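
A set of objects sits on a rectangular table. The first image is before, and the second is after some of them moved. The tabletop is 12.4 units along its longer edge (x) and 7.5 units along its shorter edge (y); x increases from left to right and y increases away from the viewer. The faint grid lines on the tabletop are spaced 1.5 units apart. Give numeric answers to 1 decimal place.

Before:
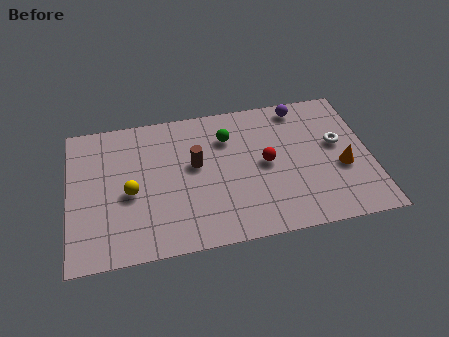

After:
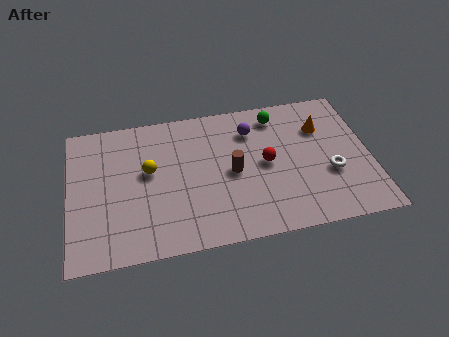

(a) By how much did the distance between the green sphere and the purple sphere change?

-2.0

Before: roughly 3.3 units apart; after: 1.3. That's 2.0 units closer together.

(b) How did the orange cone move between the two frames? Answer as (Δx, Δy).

(-0.7, 2.3)

The orange cone started near (11.2, 3.0) and ended near (10.5, 5.3).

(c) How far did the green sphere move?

2.2

The green sphere was near (6.6, 5.5) before and (8.7, 6.3) after, so it travelled √(2.1² + 0.8²) ≈ 2.2 units.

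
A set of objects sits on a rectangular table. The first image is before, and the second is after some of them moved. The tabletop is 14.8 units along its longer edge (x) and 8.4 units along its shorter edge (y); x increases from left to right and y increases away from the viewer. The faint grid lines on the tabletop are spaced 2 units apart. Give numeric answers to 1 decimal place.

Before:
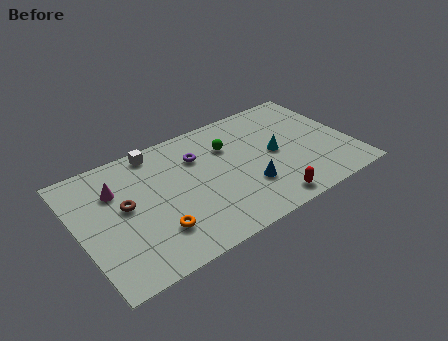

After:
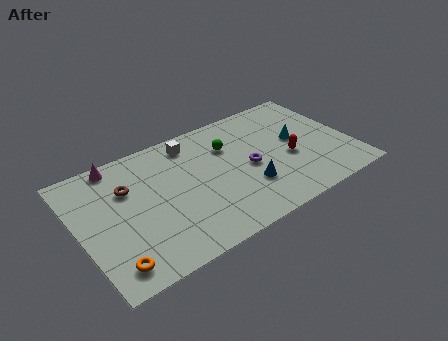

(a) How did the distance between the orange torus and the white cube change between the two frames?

+2.4

Before: roughly 5.4 units apart; after: 7.8. That's 2.4 units further apart.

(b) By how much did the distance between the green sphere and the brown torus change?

-0.4

The distance was about 6.0 in the first image and 5.6 in the second, so they moved 0.4 units closer together.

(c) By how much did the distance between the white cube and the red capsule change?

-2.2

They were about 8.3 units apart before and 6.1 after — 2.2 units closer together.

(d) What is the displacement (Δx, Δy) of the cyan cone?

(1.3, 0.4)

The cyan cone started near (10.7, 4.2) and ended near (12.0, 4.6).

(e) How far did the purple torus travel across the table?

3.3

The purple torus was near (6.7, 6.0) before and (9.2, 3.9) after, so it travelled √(2.5² + 2.1²) ≈ 3.3 units.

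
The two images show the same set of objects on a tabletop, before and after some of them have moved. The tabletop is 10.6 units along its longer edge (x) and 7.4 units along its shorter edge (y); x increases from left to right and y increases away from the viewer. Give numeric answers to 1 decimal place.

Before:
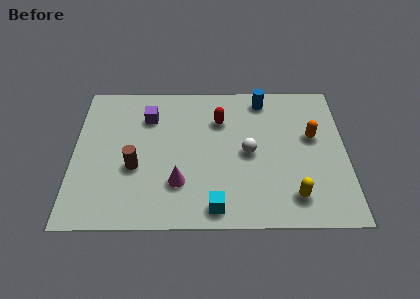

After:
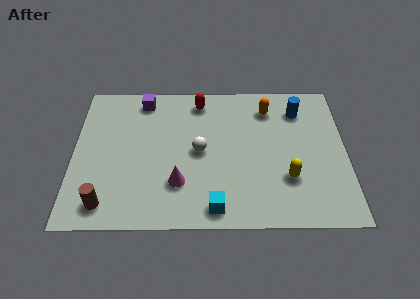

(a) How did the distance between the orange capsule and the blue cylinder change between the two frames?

-1.6

They were about 2.8 units apart before and 1.2 after — 1.6 units closer together.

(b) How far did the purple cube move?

0.9

The purple cube was near (2.9, 5.5) before and (2.7, 6.4) after, so it travelled √(0.2² + 0.9²) ≈ 0.9 units.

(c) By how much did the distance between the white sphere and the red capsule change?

+0.6

The distance was about 2.0 in the first image and 2.6 in the second, so they moved 0.6 units further apart.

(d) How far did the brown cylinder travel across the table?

2.1

From (2.4, 2.9) to (1.3, 1.1), the brown cylinder covered √(1.1² + 1.8²) ≈ 2.1 units.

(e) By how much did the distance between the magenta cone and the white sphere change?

-1.3

Before: roughly 3.1 units apart; after: 1.8. That's 1.3 units closer together.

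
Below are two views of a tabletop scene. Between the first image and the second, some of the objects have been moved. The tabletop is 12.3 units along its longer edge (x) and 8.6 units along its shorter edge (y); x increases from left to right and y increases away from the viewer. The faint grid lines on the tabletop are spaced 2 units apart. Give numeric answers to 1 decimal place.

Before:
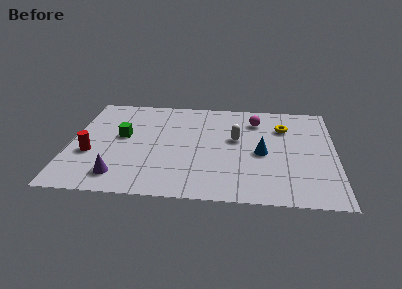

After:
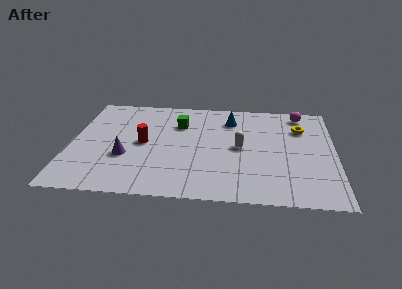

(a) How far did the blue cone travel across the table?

3.2

The blue cone was near (8.9, 3.9) before and (7.4, 6.7) after, so it travelled √(1.5² + 2.8²) ≈ 3.2 units.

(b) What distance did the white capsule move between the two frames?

0.7

The white capsule was near (7.7, 5.0) before and (7.9, 4.3) after, so it travelled √(0.2² + 0.7²) ≈ 0.7 units.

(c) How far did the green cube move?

2.9

From (2.4, 4.8) to (5.0, 6.1), the green cube covered √(2.6² + 1.3²) ≈ 2.9 units.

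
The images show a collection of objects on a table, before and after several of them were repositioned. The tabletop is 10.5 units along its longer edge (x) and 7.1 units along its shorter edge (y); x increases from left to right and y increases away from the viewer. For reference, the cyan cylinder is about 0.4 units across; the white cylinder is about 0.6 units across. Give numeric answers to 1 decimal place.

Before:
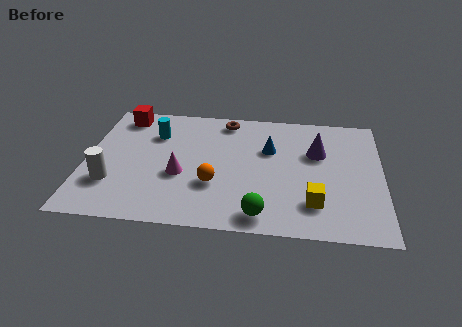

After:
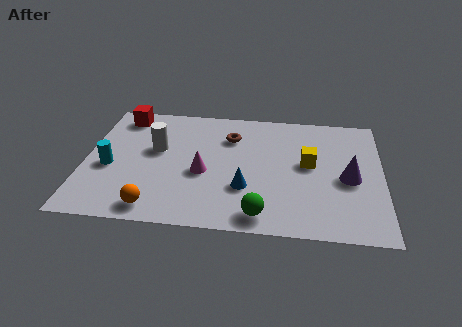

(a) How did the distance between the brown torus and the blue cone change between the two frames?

+0.7

Before: roughly 2.3 units apart; after: 3.0. That's 0.7 units further apart.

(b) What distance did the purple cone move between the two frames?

1.8

The purple cone moved from about (8.2, 4.6) to (9.3, 3.2), a distance of √(1.1² + 1.4²) ≈ 1.8.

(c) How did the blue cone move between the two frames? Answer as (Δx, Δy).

(-0.8, -2.3)

From the two frames, the blue cone sits at roughly (6.5, 4.6) before and (5.7, 2.3) after.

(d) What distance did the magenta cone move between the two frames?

0.8

The magenta cone moved from about (3.4, 2.8) to (4.2, 3.0), a distance of √(0.8² + 0.2²) ≈ 0.8.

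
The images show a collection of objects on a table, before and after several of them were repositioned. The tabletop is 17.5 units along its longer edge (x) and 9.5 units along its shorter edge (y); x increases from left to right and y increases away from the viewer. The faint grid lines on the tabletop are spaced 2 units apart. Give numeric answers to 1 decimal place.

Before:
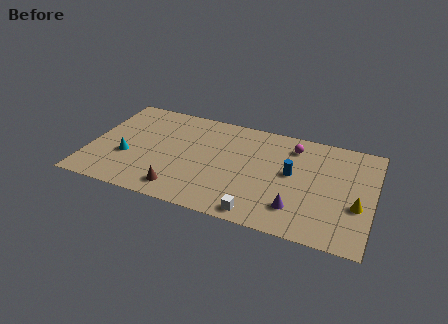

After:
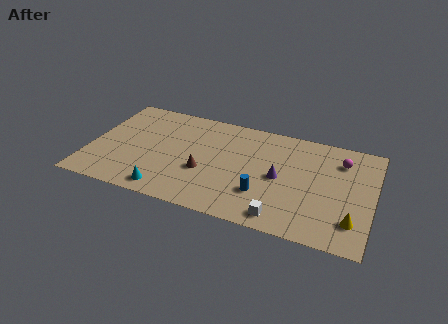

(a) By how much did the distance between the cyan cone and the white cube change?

-1.7

Before: roughly 8.8 units apart; after: 7.1. That's 1.7 units closer together.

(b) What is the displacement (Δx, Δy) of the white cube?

(1.4, 0.2)

From the two frames, the white cube sits at roughly (10.8, 1.0) before and (12.2, 1.2) after.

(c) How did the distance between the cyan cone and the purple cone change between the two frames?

-3.2

Before: roughly 10.7 units apart; after: 7.5. That's 3.2 units closer together.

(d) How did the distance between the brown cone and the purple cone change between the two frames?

-2.4

They were about 7.1 units apart before and 4.7 after — 2.4 units closer together.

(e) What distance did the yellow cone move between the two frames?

1.4

The yellow cone was near (16.6, 3.6) before and (16.4, 2.2) after, so it travelled √(0.2² + 1.4²) ≈ 1.4 units.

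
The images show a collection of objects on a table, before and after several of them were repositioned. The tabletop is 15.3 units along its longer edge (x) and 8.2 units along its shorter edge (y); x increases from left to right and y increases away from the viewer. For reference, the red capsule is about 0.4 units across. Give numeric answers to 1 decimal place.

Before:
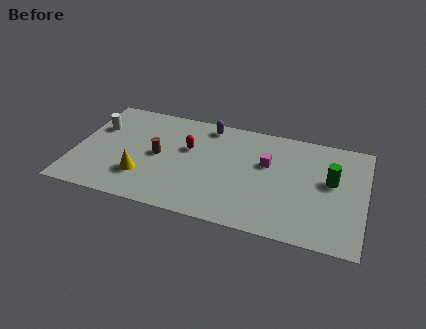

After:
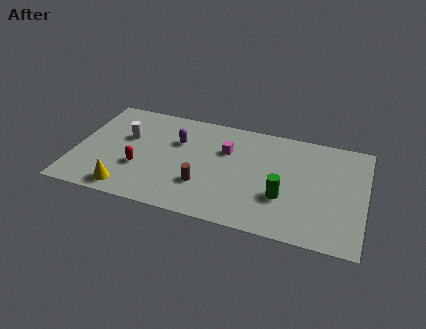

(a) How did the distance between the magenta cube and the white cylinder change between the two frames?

-3.8

Before: roughly 9.1 units apart; after: 5.3. That's 3.8 units closer together.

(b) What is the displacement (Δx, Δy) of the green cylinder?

(-2.4, -1.9)

The green cylinder was at about (13.5, 4.7) and moved to about (11.1, 2.8).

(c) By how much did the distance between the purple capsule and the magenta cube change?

-1.3

Before: roughly 3.9 units apart; after: 2.6. That's 1.3 units closer together.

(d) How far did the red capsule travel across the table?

3.3

From (5.9, 5.1) to (3.5, 2.9), the red capsule covered √(2.4² + 2.2²) ≈ 3.3 units.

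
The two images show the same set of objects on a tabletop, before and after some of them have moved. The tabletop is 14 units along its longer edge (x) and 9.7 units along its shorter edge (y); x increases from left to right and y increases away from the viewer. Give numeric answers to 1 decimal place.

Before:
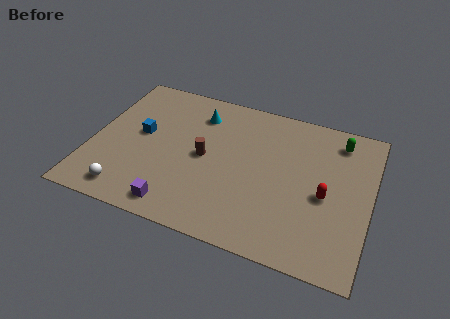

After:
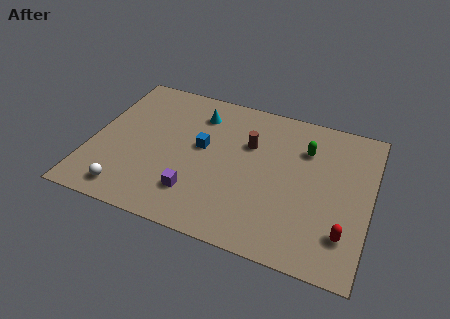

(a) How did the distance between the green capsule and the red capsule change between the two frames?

+1.4

The distance was about 3.8 in the first image and 5.2 in the second, so they moved 1.4 units further apart.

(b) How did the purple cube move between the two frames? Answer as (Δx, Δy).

(0.8, 1.1)

The purple cube was at about (4.7, 1.2) and moved to about (5.5, 2.3).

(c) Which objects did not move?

the cyan cone and the white sphere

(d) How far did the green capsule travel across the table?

1.9

The green capsule was near (12.2, 8.1) before and (10.6, 7.0) after, so it travelled √(1.6² + 1.1²) ≈ 1.9 units.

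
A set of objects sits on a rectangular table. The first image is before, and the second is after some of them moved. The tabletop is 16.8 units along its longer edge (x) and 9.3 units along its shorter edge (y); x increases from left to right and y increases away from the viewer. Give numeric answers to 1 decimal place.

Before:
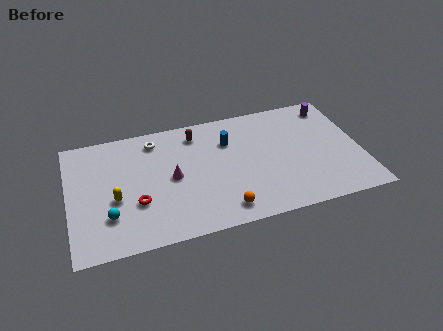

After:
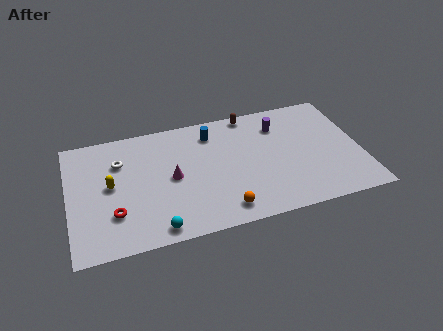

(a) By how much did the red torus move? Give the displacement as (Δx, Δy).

(-1.3, -0.5)

The red torus was at about (3.8, 3.2) and moved to about (2.5, 2.7).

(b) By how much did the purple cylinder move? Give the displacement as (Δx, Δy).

(-3.2, -0.8)

The purple cylinder was at about (15.5, 7.9) and moved to about (12.3, 7.1).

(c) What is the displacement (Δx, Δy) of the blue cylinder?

(-0.9, 0.9)

The blue cylinder started near (9.3, 6.6) and ended near (8.4, 7.5).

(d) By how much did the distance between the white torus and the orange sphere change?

+0.3

They were about 7.3 units apart before and 7.6 after — 0.3 units further apart.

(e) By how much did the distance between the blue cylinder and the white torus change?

+1.1

They were about 4.4 units apart before and 5.5 after — 1.1 units further apart.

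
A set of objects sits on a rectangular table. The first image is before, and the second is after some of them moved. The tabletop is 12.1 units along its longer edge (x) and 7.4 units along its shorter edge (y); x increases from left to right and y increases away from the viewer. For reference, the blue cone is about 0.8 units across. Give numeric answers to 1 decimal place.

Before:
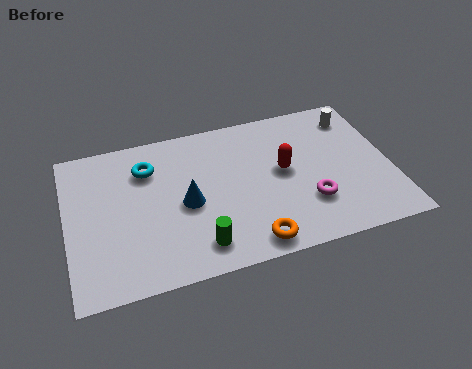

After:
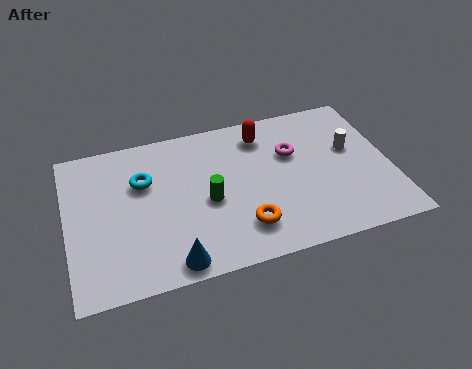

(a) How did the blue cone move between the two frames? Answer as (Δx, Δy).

(-0.7, -2.6)

From the two frames, the blue cone sits at roughly (4.4, 3.4) before and (3.7, 0.8) after.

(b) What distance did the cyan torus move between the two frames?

0.6

The cyan torus moved from about (3.1, 5.5) to (2.9, 4.9), a distance of √(0.2² + 0.6²) ≈ 0.6.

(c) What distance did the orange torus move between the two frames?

0.8

The orange torus was near (6.6, 0.9) before and (6.4, 1.7) after, so it travelled √(0.2² + 0.8²) ≈ 0.8 units.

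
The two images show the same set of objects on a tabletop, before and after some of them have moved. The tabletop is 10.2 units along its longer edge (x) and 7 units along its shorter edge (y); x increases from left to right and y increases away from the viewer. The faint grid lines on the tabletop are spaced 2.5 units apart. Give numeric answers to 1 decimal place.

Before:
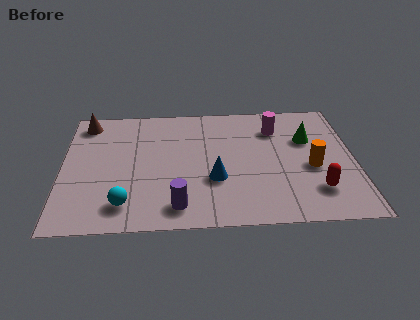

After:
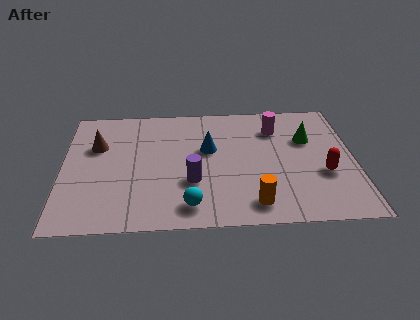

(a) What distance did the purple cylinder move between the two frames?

1.4

From (4.0, 1.1) to (4.5, 2.4), the purple cylinder covered √(0.5² + 1.3²) ≈ 1.4 units.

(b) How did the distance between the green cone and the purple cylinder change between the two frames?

-1.1

The distance was about 5.8 in the first image and 4.7 in the second, so they moved 1.1 units closer together.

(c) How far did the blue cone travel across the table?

1.7

From (5.3, 2.5) to (5.1, 4.2), the blue cone covered √(0.2² + 1.7²) ≈ 1.7 units.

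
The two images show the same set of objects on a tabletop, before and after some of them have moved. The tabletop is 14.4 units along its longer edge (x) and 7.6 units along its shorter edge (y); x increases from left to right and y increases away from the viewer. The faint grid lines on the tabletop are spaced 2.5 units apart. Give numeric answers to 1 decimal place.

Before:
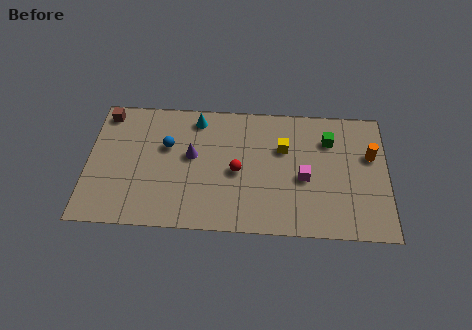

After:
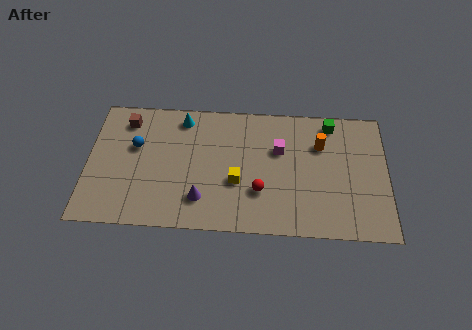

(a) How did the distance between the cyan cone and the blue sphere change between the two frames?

+0.6

They were about 2.2 units apart before and 2.8 after — 0.6 units further apart.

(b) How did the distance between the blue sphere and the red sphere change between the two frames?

+2.8

The distance was about 3.6 in the first image and 6.4 in the second, so they moved 2.8 units further apart.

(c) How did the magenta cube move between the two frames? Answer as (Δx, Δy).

(-1.2, 1.6)

The magenta cube was at about (10.4, 3.3) and moved to about (9.2, 4.9).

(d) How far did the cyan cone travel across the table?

0.7

The cyan cone moved from about (5.2, 6.5) to (4.5, 6.5), a distance of √(0.7² + 0.0²) ≈ 0.7.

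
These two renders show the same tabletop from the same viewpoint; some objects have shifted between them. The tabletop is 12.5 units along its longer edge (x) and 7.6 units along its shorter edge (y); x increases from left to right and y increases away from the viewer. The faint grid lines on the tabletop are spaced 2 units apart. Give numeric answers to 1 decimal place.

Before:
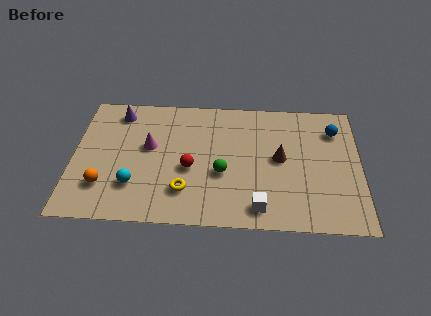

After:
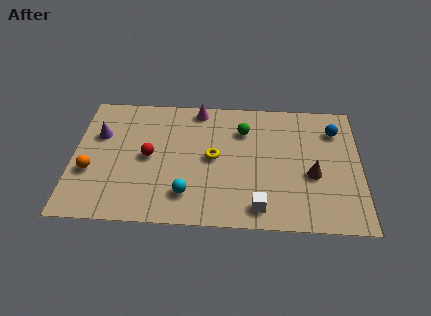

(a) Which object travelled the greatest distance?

the magenta cone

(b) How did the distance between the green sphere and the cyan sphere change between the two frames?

+0.7

They were about 3.9 units apart before and 4.6 after — 0.7 units further apart.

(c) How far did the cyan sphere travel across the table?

2.3

The cyan sphere moved from about (2.7, 2.1) to (5.0, 1.7), a distance of √(2.3² + 0.4²) ≈ 2.3.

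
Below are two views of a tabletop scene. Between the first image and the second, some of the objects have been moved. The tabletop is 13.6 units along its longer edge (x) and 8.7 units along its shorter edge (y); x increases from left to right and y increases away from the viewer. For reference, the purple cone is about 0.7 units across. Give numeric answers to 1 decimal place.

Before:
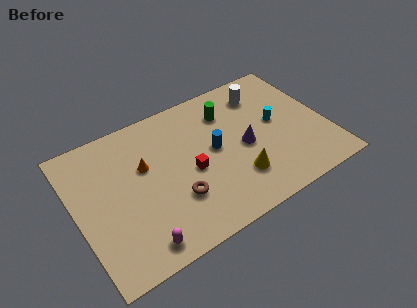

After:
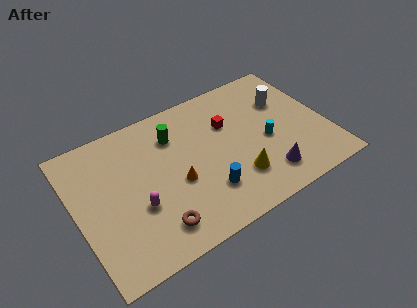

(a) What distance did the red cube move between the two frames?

3.1

From (6.1, 3.9) to (8.5, 5.8), the red cube covered √(2.4² + 1.9²) ≈ 3.1 units.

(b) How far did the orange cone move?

2.3

From (3.8, 5.4) to (5.3, 3.6), the orange cone covered √(1.5² + 1.8²) ≈ 2.3 units.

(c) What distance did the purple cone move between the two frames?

2.4

The purple cone was near (9.1, 4.0) before and (9.9, 1.7) after, so it travelled √(0.8² + 2.3²) ≈ 2.4 units.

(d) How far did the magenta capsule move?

2.1

From (2.8, 1.1) to (3.1, 3.2), the magenta capsule covered √(0.3² + 2.1²) ≈ 2.1 units.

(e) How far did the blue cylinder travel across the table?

2.4

The blue cylinder moved from about (7.5, 4.6) to (6.7, 2.3), a distance of √(0.8² + 2.3²) ≈ 2.4.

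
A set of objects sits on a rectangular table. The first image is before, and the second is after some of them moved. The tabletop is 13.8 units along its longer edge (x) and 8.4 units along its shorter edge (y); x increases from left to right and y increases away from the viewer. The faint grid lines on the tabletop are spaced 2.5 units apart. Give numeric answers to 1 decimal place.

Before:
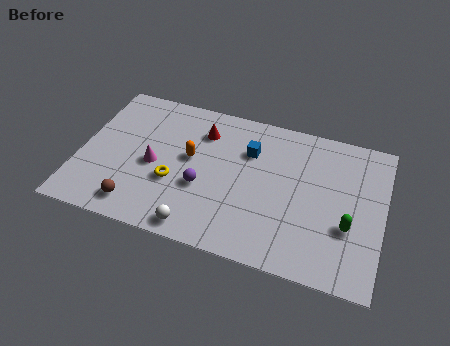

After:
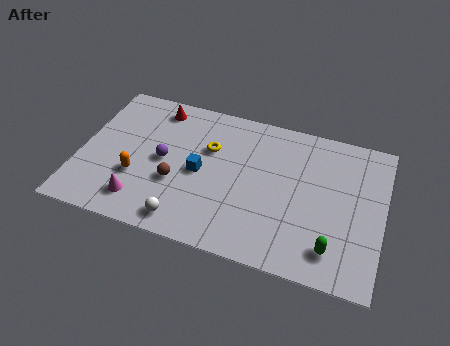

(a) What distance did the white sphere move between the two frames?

0.6

The white sphere was near (5.7, 0.9) before and (5.1, 1.1) after, so it travelled √(0.6² + 0.2²) ≈ 0.6 units.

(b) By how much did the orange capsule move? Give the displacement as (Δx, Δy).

(-2.3, -1.8)

From the two frames, the orange capsule sits at roughly (5.0, 4.7) before and (2.7, 2.9) after.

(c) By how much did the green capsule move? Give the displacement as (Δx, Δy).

(-0.6, -1.4)

The green capsule was at about (12.3, 3.0) and moved to about (11.7, 1.6).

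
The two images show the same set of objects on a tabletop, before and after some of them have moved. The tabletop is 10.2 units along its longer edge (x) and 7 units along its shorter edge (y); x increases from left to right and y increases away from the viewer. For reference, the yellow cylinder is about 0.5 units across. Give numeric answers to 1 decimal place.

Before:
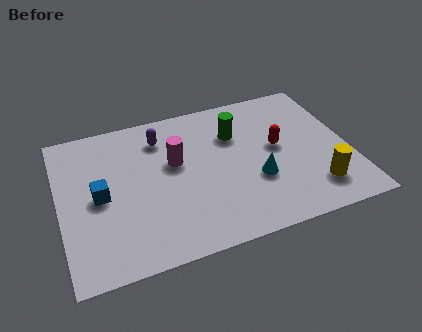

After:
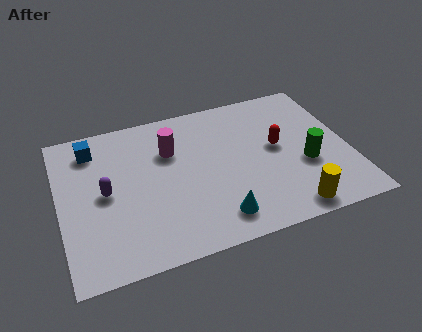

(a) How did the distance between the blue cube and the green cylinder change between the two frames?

+2.8

The distance was about 5.1 in the first image and 7.9 in the second, so they moved 2.8 units further apart.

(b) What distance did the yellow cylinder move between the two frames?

1.2

The yellow cylinder moved from about (8.8, 1.5) to (7.8, 0.8), a distance of √(1.0² + 0.7²) ≈ 1.2.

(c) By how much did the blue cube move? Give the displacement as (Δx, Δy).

(-0.1, 2.3)

The blue cube was at about (1.4, 3.4) and moved to about (1.3, 5.7).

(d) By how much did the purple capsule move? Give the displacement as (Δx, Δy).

(-2.1, -2.0)

The purple capsule was at about (3.7, 5.5) and moved to about (1.6, 3.5).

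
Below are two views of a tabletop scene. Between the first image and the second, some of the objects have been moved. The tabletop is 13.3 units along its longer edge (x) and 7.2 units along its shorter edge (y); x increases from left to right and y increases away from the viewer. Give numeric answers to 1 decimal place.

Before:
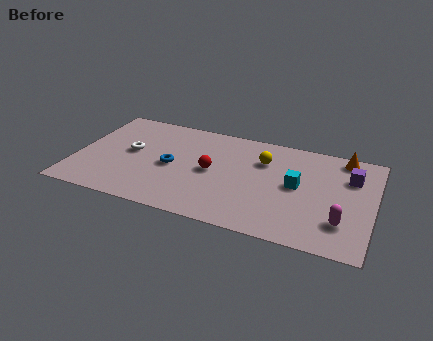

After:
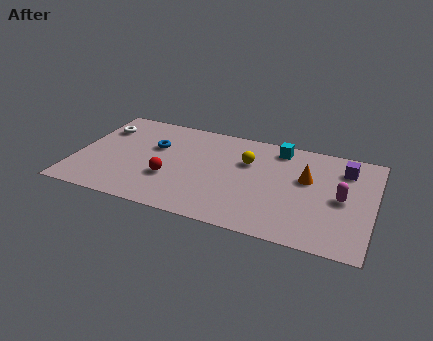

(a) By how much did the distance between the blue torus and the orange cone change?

-1.2

Before: roughly 8.1 units apart; after: 6.9. That's 1.2 units closer together.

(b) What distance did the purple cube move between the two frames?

0.6

The purple cube moved from about (12.2, 5.1) to (11.9, 5.6), a distance of √(0.3² + 0.5²) ≈ 0.6.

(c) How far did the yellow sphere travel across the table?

0.8

The yellow sphere moved from about (8.3, 5.1) to (7.6, 4.8), a distance of √(0.7² + 0.3²) ≈ 0.8.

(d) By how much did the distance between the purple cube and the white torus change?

+1.1

They were about 9.9 units apart before and 11.0 after — 1.1 units further apart.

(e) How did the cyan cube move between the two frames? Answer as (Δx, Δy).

(-1.0, 2.4)

From the two frames, the cyan cube sits at roughly (9.9, 3.8) before and (8.9, 6.2) after.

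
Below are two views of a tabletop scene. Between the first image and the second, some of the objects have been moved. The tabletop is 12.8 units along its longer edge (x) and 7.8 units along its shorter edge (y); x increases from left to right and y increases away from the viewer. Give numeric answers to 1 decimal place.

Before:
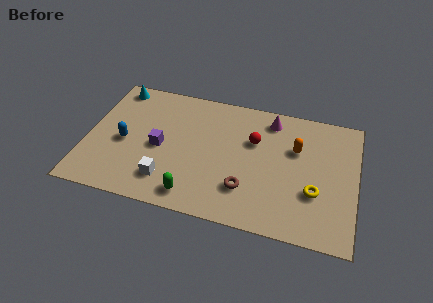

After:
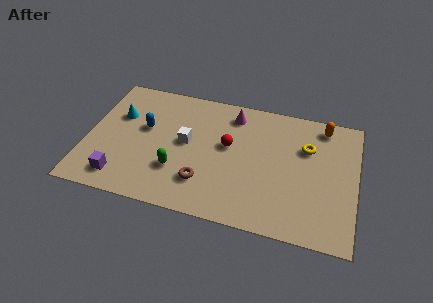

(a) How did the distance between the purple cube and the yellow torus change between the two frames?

+2.0

The distance was about 7.5 in the first image and 9.5 in the second, so they moved 2.0 units further apart.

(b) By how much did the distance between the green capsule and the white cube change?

+0.4

Before: roughly 1.4 units apart; after: 1.8. That's 0.4 units further apart.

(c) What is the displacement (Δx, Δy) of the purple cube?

(-1.7, -2.3)

From the two frames, the purple cube sits at roughly (3.5, 3.6) before and (1.8, 1.3) after.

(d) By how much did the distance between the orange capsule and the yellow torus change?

-0.9

Before: roughly 2.6 units apart; after: 1.7. That's 0.9 units closer together.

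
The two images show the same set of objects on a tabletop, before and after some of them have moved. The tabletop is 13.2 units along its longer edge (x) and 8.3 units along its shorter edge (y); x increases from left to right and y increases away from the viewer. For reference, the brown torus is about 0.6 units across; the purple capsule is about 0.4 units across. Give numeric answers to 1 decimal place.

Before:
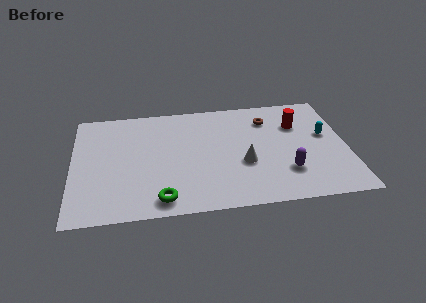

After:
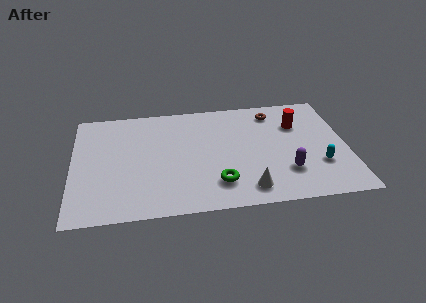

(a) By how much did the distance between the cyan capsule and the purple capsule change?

-1.6

They were about 3.2 units apart before and 1.6 after — 1.6 units closer together.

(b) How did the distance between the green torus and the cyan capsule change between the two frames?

-3.9

They were about 8.8 units apart before and 4.9 after — 3.9 units closer together.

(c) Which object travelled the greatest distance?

the green torus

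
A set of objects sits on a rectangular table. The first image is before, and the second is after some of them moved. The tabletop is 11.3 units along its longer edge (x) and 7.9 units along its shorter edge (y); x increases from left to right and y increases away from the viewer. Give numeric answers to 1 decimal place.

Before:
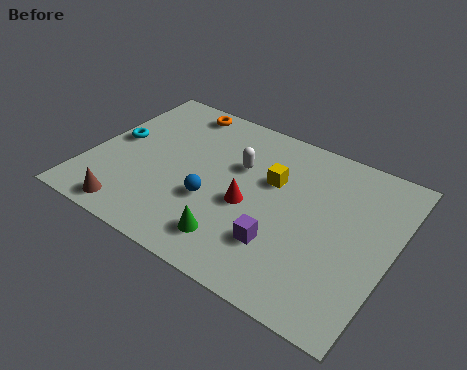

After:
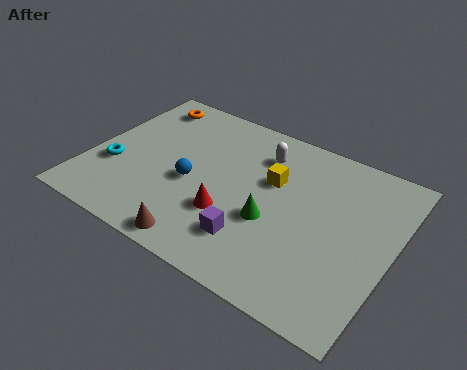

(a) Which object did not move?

the yellow cube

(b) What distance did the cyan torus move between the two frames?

1.4

The cyan torus moved from about (0.8, 4.2) to (1.0, 2.8), a distance of √(0.2² + 1.4²) ≈ 1.4.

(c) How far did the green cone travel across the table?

1.9

The green cone moved from about (5.9, 1.5) to (7.0, 3.1), a distance of √(1.1² + 1.6²) ≈ 1.9.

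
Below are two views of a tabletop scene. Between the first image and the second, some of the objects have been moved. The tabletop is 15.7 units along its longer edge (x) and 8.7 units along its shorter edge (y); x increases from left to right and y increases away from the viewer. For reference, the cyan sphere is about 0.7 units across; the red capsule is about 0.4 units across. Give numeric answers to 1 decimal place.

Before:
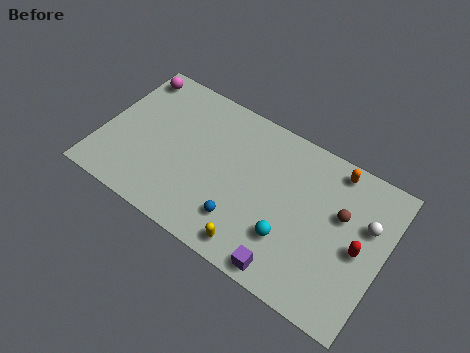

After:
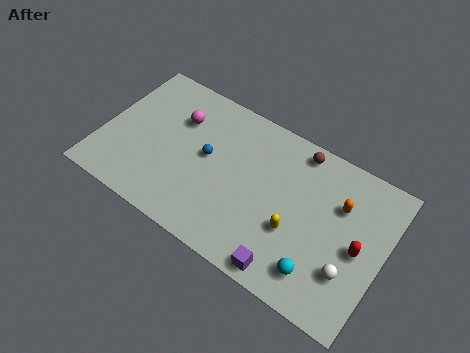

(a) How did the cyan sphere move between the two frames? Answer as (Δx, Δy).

(1.8, -0.9)

The cyan sphere started near (10.8, 2.6) and ended near (12.6, 1.7).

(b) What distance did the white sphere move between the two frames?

3.0

The white sphere moved from about (14.6, 5.6) to (14.1, 2.6), a distance of √(0.5² + 3.0²) ≈ 3.0.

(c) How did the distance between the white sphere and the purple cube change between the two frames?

-2.4

They were about 5.9 units apart before and 3.5 after — 2.4 units closer together.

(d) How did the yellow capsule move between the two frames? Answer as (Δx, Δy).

(1.9, 2.1)

The yellow capsule was at about (9.1, 1.1) and moved to about (11.0, 3.2).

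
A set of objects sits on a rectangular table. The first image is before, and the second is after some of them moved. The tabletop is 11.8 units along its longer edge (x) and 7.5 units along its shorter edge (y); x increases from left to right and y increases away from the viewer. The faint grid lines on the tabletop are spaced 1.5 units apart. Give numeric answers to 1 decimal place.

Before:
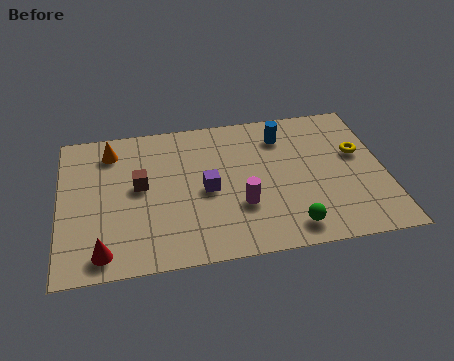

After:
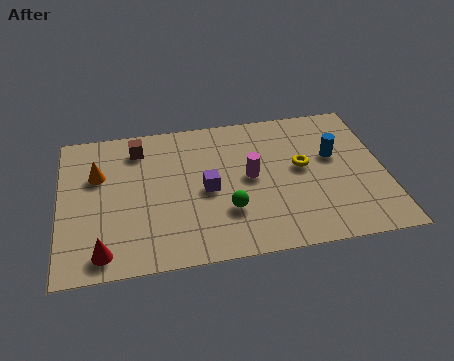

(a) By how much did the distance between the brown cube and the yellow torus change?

-1.8

Before: roughly 8.0 units apart; after: 6.2. That's 1.8 units closer together.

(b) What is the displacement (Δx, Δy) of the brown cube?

(0.0, 2.0)

From the two frames, the brown cube sits at roughly (2.9, 4.1) before and (2.9, 6.1) after.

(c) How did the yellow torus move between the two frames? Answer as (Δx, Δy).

(-2.1, -0.4)

From the two frames, the yellow torus sits at roughly (10.9, 4.5) before and (8.8, 4.1) after.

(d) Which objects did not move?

the purple cube and the red cone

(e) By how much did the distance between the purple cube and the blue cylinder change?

+1.0

They were about 3.8 units apart before and 4.8 after — 1.0 units further apart.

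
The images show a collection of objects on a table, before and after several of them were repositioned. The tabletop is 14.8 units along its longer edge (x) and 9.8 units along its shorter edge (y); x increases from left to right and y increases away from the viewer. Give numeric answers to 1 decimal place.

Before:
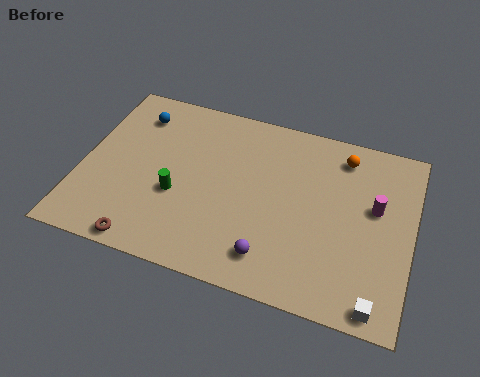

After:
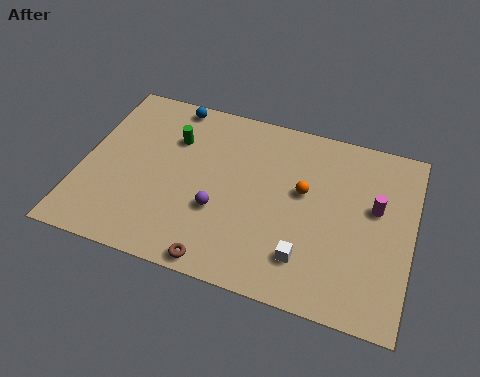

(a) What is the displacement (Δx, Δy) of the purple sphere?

(-2.5, 1.7)

From the two frames, the purple sphere sits at roughly (8.8, 1.8) before and (6.3, 3.5) after.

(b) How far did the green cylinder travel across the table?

3.1

The green cylinder was near (4.4, 3.8) before and (3.9, 6.9) after, so it travelled √(0.5² + 3.1²) ≈ 3.1 units.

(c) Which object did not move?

the magenta cylinder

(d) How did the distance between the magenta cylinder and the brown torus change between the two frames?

-2.8

They were about 11.0 units apart before and 8.2 after — 2.8 units closer together.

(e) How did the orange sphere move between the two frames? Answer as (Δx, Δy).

(-1.6, -2.5)

The orange sphere was at about (11.5, 8.2) and moved to about (9.9, 5.7).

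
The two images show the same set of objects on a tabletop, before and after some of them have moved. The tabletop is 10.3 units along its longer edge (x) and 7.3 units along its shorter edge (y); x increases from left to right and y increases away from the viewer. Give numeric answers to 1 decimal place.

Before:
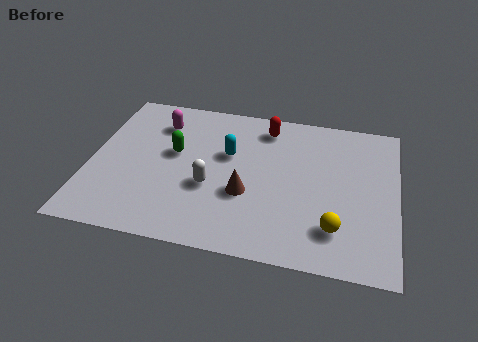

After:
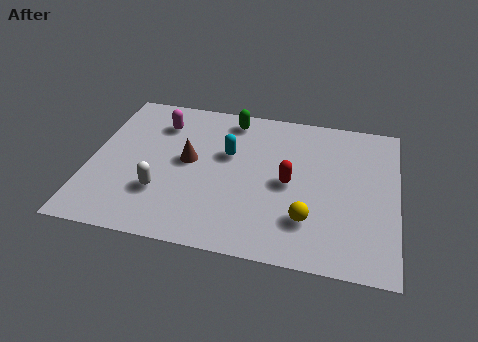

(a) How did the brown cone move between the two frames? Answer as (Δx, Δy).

(-2.0, 1.2)

From the two frames, the brown cone sits at roughly (5.3, 2.7) before and (3.3, 3.9) after.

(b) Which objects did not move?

the magenta capsule and the cyan capsule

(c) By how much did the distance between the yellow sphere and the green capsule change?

-0.8

Before: roughly 6.0 units apart; after: 5.2. That's 0.8 units closer together.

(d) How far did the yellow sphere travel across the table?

0.9

The yellow sphere was near (8.3, 1.7) before and (7.4, 1.9) after, so it travelled √(0.9² + 0.2²) ≈ 0.9 units.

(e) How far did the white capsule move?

1.7

The white capsule moved from about (4.1, 2.8) to (2.5, 2.2), a distance of √(1.6² + 0.6²) ≈ 1.7.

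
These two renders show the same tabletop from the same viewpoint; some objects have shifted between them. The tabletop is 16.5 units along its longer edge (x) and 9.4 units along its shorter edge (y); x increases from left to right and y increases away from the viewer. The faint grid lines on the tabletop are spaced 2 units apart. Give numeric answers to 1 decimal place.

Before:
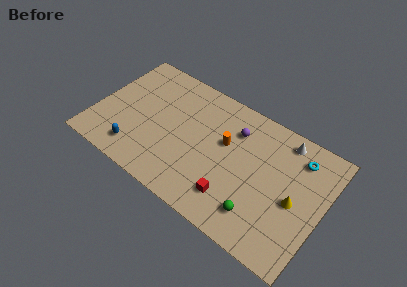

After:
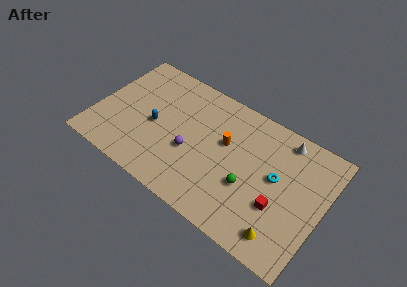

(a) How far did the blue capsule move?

2.8

The blue capsule moved from about (3.4, 1.7) to (4.3, 4.3), a distance of √(0.9² + 2.6²) ≈ 2.8.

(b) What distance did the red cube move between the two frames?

3.3

From (10.5, 2.1) to (13.6, 3.3), the red cube covered √(3.1² + 1.2²) ≈ 3.3 units.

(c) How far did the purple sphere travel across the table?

4.3

The purple sphere was near (9.8, 7.0) before and (7.1, 3.7) after, so it travelled √(2.7² + 3.3²) ≈ 4.3 units.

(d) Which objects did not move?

the orange cylinder and the white cone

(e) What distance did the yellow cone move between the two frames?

2.8

The yellow cone moved from about (14.6, 4.3) to (14.2, 1.5), a distance of √(0.4² + 2.8²) ≈ 2.8.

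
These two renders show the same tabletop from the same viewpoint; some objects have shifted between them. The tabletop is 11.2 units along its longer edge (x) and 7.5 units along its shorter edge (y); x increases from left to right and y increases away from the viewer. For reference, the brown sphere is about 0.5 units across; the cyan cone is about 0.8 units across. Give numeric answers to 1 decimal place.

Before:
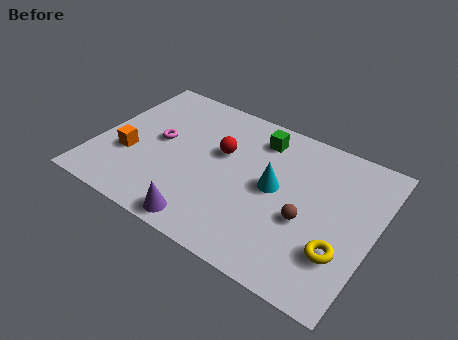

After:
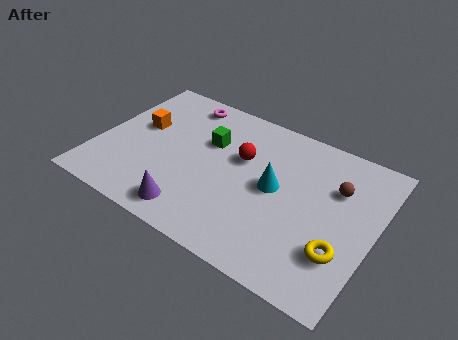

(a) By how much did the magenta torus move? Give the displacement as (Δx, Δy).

(0.5, 2.5)

From the two frames, the magenta torus sits at roughly (2.4, 4.0) before and (2.9, 6.5) after.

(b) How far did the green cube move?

2.2

From (6.2, 6.1) to (4.3, 4.9), the green cube covered √(1.9² + 1.2²) ≈ 2.2 units.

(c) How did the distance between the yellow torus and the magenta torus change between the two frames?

+0.5

Before: roughly 7.9 units apart; after: 8.4. That's 0.5 units further apart.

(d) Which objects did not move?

the cyan cone and the yellow torus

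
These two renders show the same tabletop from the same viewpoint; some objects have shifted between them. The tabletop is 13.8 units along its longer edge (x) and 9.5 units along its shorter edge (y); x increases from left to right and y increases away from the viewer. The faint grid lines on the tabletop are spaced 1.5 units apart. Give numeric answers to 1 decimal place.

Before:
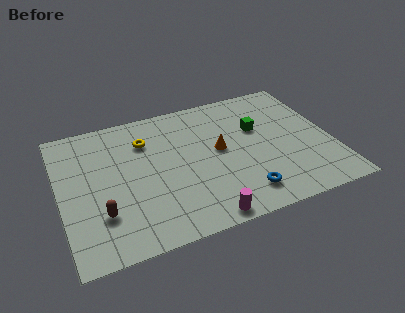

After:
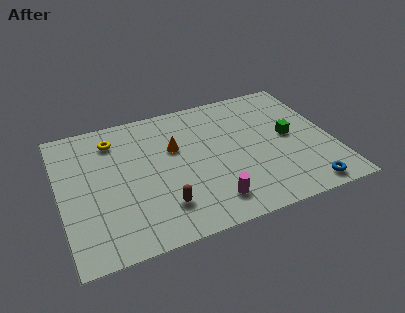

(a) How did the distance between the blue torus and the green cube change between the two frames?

-0.6

They were about 4.5 units apart before and 3.9 after — 0.6 units closer together.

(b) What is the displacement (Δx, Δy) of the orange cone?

(-2.2, 0.9)

The orange cone started near (8.1, 5.1) and ended near (5.9, 6.0).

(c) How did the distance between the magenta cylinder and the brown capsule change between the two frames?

-2.8

Before: roughly 5.3 units apart; after: 2.5. That's 2.8 units closer together.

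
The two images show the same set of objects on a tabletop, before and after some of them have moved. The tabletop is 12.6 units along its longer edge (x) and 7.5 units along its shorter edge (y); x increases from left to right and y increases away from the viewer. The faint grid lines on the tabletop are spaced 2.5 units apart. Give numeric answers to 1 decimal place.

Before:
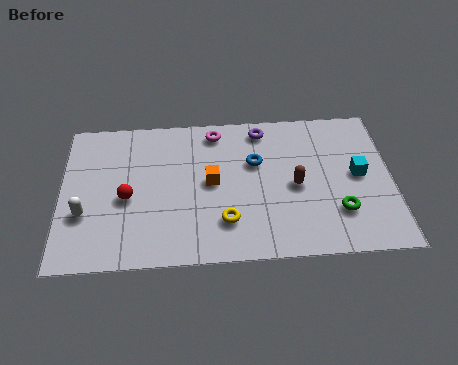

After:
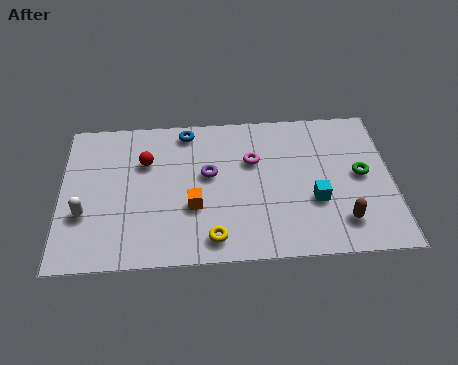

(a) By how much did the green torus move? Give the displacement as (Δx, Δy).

(0.9, 1.8)

From the two frames, the green torus sits at roughly (10.5, 2.1) before and (11.4, 3.9) after.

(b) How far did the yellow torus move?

0.9

The yellow torus was near (6.2, 1.9) before and (5.7, 1.1) after, so it travelled √(0.5² + 0.8²) ≈ 0.9 units.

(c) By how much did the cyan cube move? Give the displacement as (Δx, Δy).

(-1.7, -1.2)

From the two frames, the cyan cube sits at roughly (11.3, 3.9) before and (9.6, 2.7) after.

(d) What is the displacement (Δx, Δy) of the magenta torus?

(1.4, -1.6)

The magenta torus started near (5.9, 6.5) and ended near (7.3, 4.9).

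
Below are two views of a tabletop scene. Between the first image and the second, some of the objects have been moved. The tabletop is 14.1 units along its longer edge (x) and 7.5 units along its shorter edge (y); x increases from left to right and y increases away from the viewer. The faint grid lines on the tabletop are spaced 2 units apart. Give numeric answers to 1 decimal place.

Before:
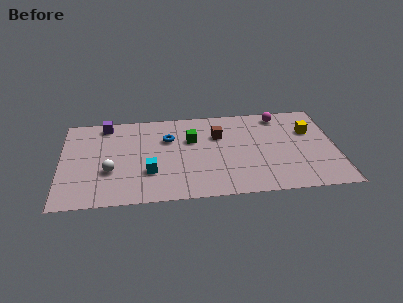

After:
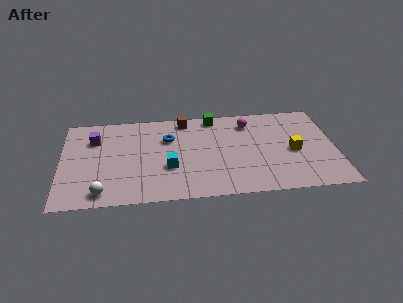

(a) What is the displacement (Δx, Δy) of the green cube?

(1.2, 1.8)

The green cube was at about (6.7, 4.9) and moved to about (7.9, 6.7).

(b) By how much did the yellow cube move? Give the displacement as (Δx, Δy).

(-0.9, -1.6)

The yellow cube was at about (12.8, 5.0) and moved to about (11.9, 3.4).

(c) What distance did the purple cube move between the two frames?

1.3

From (2.3, 6.6) to (1.7, 5.4), the purple cube covered √(0.6² + 1.2²) ≈ 1.3 units.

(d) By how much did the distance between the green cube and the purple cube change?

+1.6

They were about 4.7 units apart before and 6.3 after — 1.6 units further apart.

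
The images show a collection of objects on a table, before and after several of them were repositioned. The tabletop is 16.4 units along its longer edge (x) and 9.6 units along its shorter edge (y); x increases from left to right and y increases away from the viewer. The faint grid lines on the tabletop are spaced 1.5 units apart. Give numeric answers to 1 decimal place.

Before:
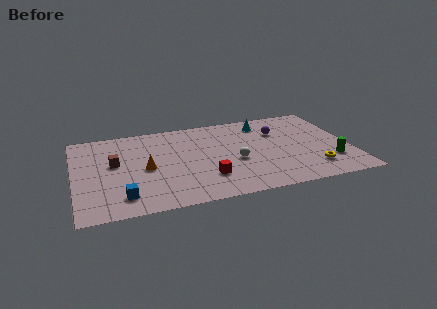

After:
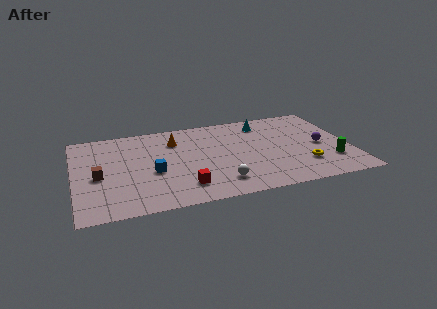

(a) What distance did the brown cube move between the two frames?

1.6

From (2.4, 5.5) to (1.4, 4.3), the brown cube covered √(1.0² + 1.2²) ≈ 1.6 units.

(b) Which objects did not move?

the cyan cone and the green cylinder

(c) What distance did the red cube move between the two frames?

1.5

The red cube was near (7.7, 2.6) before and (6.3, 2.0) after, so it travelled √(1.4² + 0.6²) ≈ 1.5 units.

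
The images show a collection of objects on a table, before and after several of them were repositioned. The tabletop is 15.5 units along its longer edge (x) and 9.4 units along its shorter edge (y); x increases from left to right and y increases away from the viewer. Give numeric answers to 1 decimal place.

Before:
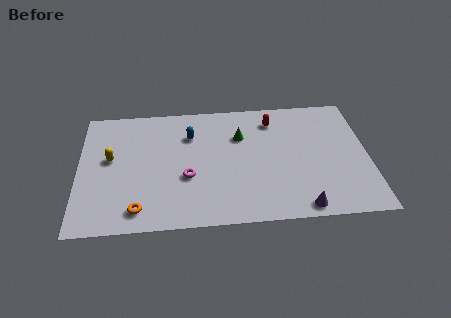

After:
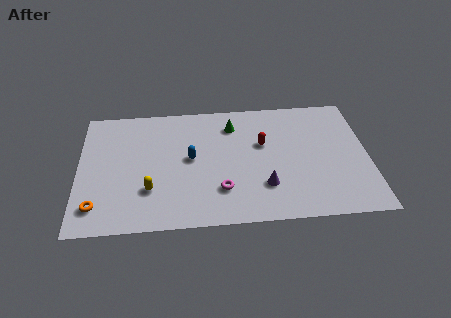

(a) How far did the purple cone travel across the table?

2.5

The purple cone was near (11.8, 0.9) before and (9.9, 2.6) after, so it travelled √(1.9² + 1.7²) ≈ 2.5 units.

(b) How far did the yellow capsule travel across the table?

3.3

The yellow capsule was near (1.7, 5.3) before and (3.8, 2.8) after, so it travelled √(2.1² + 2.5²) ≈ 3.3 units.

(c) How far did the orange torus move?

2.2

The orange torus was near (3.2, 1.4) before and (1.0, 1.8) after, so it travelled √(2.2² + 0.4²) ≈ 2.2 units.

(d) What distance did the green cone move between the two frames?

1.0

From (8.7, 6.5) to (8.3, 7.4), the green cone covered √(0.4² + 0.9²) ≈ 1.0 units.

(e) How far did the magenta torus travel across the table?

2.1

The magenta torus moved from about (5.8, 3.6) to (7.6, 2.5), a distance of √(1.8² + 1.1²) ≈ 2.1.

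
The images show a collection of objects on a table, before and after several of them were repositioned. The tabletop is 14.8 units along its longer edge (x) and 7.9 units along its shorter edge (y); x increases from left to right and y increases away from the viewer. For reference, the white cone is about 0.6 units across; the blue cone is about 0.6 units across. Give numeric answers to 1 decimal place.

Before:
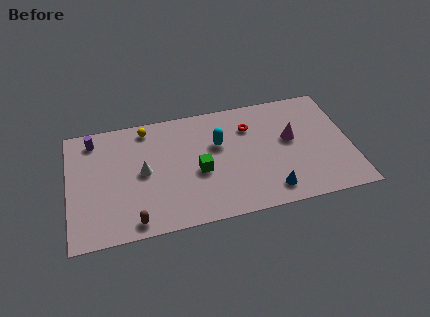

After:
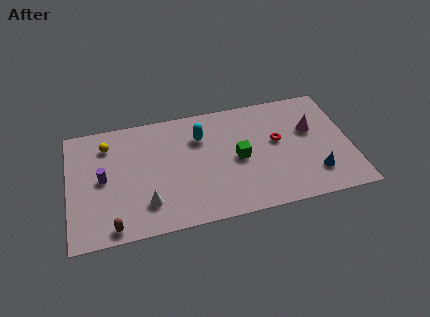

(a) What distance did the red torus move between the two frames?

1.9

The red torus was near (9.6, 5.8) before and (11.0, 4.5) after, so it travelled √(1.4² + 1.3²) ≈ 1.9 units.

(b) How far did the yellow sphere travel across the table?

2.2

The yellow sphere was near (4.2, 6.9) before and (2.1, 6.2) after, so it travelled √(2.1² + 0.7²) ≈ 2.2 units.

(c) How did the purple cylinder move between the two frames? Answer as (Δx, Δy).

(0.4, -2.7)

The purple cylinder started near (1.4, 6.7) and ended near (1.8, 4.0).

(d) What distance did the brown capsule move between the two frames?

1.1

From (3.3, 0.9) to (2.2, 0.8), the brown capsule covered √(1.1² + 0.1²) ≈ 1.1 units.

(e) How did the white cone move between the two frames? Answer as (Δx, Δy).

(0.1, -2.1)

The white cone was at about (3.9, 4.0) and moved to about (4.0, 1.9).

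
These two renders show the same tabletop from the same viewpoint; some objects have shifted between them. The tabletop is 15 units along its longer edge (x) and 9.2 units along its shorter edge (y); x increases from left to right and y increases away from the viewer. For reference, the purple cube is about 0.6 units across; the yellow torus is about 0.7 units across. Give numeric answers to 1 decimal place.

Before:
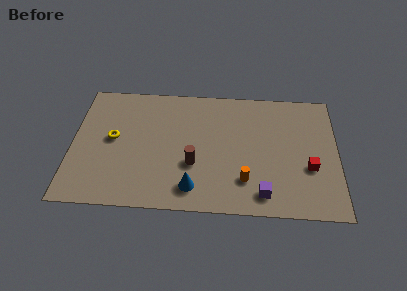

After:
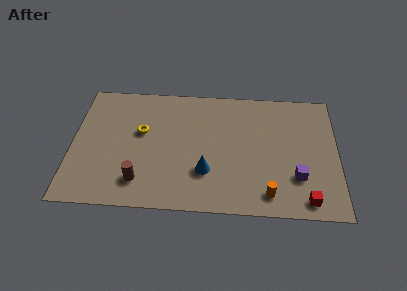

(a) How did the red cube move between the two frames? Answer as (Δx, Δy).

(-0.2, -2.3)

From the two frames, the red cube sits at roughly (13.4, 3.4) before and (13.2, 1.1) after.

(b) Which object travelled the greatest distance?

the brown cylinder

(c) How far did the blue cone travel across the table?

1.4

The blue cone was near (6.9, 1.6) before and (7.6, 2.8) after, so it travelled √(0.7² + 1.2²) ≈ 1.4 units.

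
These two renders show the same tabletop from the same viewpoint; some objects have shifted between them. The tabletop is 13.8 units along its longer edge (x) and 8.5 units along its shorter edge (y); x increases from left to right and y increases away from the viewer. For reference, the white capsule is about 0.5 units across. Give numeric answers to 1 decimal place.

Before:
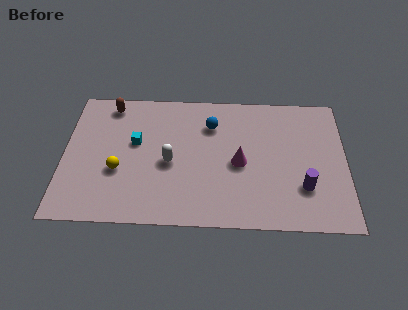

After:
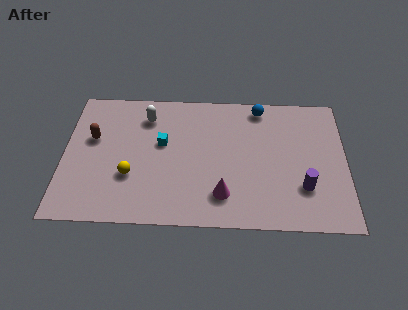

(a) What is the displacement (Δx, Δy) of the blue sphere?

(2.4, 1.2)

From the two frames, the blue sphere sits at roughly (7.2, 6.3) before and (9.6, 7.5) after.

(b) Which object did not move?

the purple cylinder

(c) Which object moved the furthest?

the white capsule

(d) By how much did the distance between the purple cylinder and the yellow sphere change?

-0.6

Before: roughly 9.0 units apart; after: 8.4. That's 0.6 units closer together.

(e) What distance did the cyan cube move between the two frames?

1.3

From (3.5, 5.0) to (4.8, 5.0), the cyan cube covered √(1.3² + 0.0²) ≈ 1.3 units.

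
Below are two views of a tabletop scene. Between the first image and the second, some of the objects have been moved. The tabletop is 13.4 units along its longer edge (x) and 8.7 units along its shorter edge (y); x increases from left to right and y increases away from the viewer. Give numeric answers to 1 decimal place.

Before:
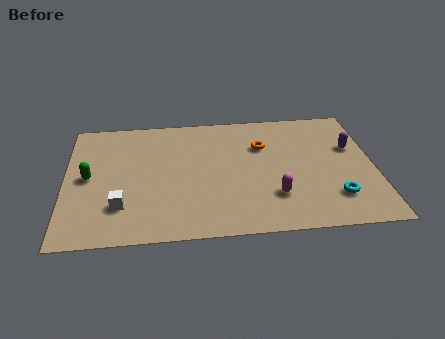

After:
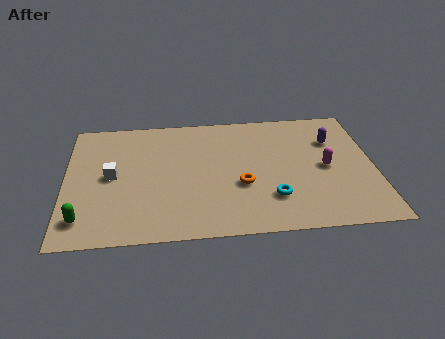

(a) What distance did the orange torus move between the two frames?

2.9

From (8.6, 6.0) to (7.6, 3.3), the orange torus covered √(1.0² + 2.7²) ≈ 2.9 units.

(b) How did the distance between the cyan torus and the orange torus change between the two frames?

-3.3

Before: roughly 4.9 units apart; after: 1.6. That's 3.3 units closer together.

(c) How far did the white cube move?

2.1

The white cube moved from about (2.4, 2.3) to (2.0, 4.4), a distance of √(0.4² + 2.1²) ≈ 2.1.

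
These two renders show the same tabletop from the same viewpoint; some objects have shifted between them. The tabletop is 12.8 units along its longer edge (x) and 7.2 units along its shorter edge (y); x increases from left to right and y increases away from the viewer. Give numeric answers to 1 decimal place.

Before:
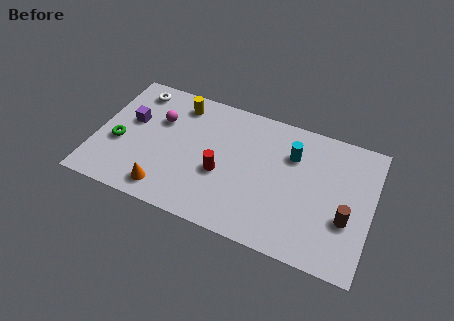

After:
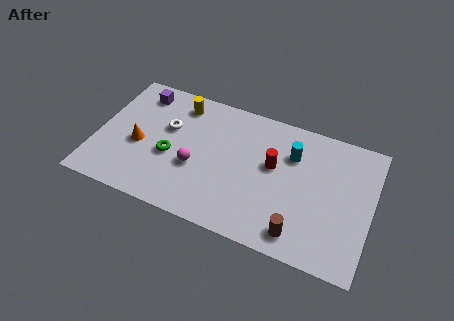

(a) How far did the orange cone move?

2.5

The orange cone moved from about (3.5, 1.1) to (2.0, 3.1), a distance of √(1.5² + 2.0²) ≈ 2.5.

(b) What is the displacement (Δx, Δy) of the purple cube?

(0.2, 1.7)

The purple cube started near (1.5, 4.3) and ended near (1.7, 6.0).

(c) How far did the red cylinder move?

2.6

From (5.9, 2.9) to (8.2, 4.2), the red cylinder covered √(2.3² + 1.3²) ≈ 2.6 units.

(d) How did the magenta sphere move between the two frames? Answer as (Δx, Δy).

(1.9, -2.0)

The magenta sphere was at about (2.8, 4.8) and moved to about (4.7, 2.8).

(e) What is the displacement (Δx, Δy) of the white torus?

(1.7, -1.6)

The white torus started near (1.5, 6.1) and ended near (3.2, 4.5).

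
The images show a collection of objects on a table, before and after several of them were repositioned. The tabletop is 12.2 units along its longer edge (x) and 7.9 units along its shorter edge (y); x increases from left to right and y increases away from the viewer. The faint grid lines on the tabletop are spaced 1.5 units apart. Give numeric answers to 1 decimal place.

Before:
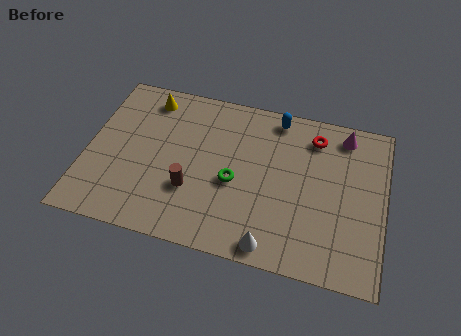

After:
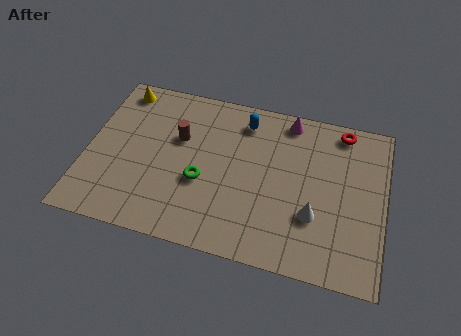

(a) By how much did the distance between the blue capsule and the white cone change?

-1.2

The distance was about 6.2 in the first image and 5.0 in the second, so they moved 1.2 units closer together.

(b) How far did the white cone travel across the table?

2.4

The white cone moved from about (7.8, 0.8) to (9.4, 2.6), a distance of √(1.6² + 1.8²) ≈ 2.4.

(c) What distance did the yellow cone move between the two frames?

1.2

The yellow cone moved from about (2.3, 6.7) to (1.1, 6.9), a distance of √(1.2² + 0.2²) ≈ 1.2.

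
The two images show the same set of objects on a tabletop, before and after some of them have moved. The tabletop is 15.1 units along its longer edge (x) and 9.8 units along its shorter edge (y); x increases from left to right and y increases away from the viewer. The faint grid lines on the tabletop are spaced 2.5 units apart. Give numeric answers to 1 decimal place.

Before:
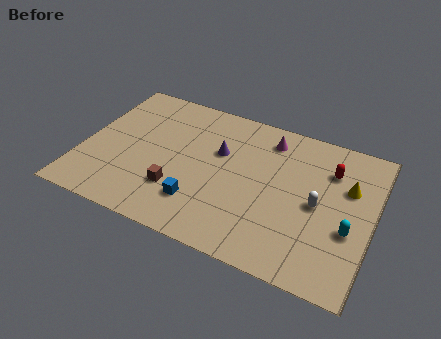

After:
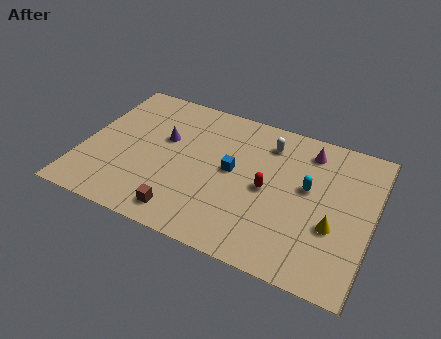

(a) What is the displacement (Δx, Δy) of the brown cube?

(0.5, -1.4)

From the two frames, the brown cube sits at roughly (5.2, 2.8) before and (5.7, 1.4) after.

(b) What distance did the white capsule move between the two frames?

4.2

The white capsule moved from about (12.3, 4.7) to (9.4, 7.8), a distance of √(2.9² + 3.1²) ≈ 4.2.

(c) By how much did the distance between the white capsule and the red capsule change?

+0.6

The distance was about 2.5 in the first image and 3.1 in the second, so they moved 0.6 units further apart.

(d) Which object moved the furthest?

the white capsule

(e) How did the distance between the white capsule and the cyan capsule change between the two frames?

+1.2

The distance was about 2.0 in the first image and 3.2 in the second, so they moved 1.2 units further apart.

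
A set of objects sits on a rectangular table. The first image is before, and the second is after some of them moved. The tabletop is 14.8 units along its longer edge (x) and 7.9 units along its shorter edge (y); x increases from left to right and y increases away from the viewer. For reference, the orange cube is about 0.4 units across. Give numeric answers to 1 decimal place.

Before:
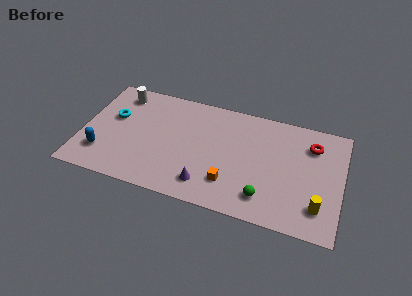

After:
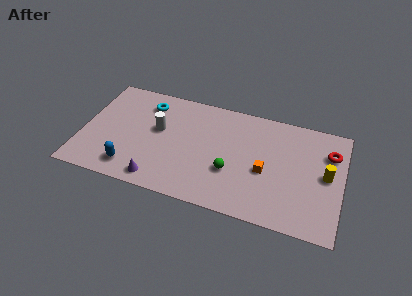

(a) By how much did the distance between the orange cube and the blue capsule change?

+0.5

Before: roughly 7.3 units apart; after: 7.8. That's 0.5 units further apart.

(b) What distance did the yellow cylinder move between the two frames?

2.3

From (13.6, 1.8) to (13.9, 4.1), the yellow cylinder covered √(0.3² + 2.3²) ≈ 2.3 units.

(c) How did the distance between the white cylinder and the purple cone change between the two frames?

-3.8

Before: roughly 7.4 units apart; after: 3.6. That's 3.8 units closer together.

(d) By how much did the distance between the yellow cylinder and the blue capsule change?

-1.1

They were about 12.3 units apart before and 11.2 after — 1.1 units closer together.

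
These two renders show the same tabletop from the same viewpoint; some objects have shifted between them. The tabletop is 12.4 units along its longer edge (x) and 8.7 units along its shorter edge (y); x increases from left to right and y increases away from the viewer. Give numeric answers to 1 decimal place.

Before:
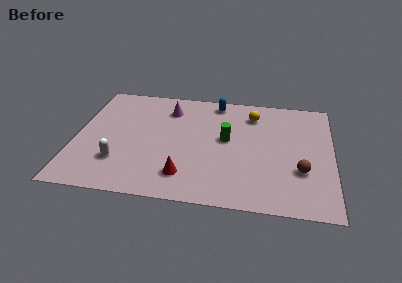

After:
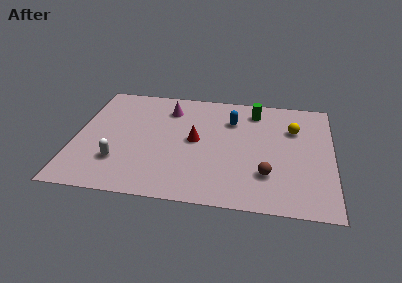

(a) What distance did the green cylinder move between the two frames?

2.7

The green cylinder moved from about (7.3, 4.8) to (8.6, 7.2), a distance of √(1.3² + 2.4²) ≈ 2.7.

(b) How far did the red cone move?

2.7

The red cone moved from about (5.4, 1.8) to (5.8, 4.5), a distance of √(0.4² + 2.7²) ≈ 2.7.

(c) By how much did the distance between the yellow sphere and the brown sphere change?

-0.9

They were about 4.7 units apart before and 3.8 after — 0.9 units closer together.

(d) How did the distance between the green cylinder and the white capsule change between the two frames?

+2.4

The distance was about 5.6 in the first image and 8.0 in the second, so they moved 2.4 units further apart.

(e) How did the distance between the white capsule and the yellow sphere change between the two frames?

+1.3

They were about 7.7 units apart before and 9.0 after — 1.3 units further apart.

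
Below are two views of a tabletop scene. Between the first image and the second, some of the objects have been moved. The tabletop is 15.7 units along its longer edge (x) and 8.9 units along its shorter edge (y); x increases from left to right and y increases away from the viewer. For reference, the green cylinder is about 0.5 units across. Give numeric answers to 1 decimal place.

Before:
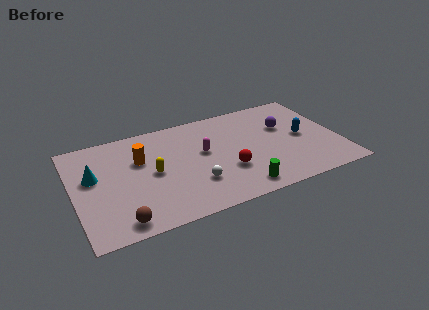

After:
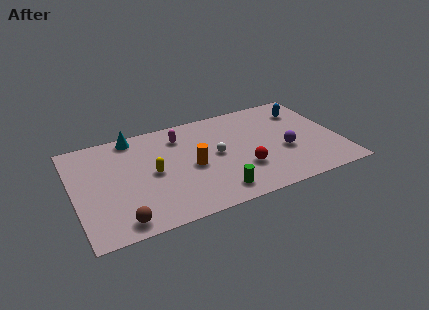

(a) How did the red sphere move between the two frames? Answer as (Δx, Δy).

(0.9, -0.2)

From the two frames, the red sphere sits at roughly (8.9, 3.0) before and (9.8, 2.8) after.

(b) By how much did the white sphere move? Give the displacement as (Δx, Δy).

(1.5, 2.0)

The white sphere was at about (6.9, 2.6) and moved to about (8.4, 4.6).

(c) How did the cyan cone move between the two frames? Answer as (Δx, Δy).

(2.6, 2.7)

The cyan cone was at about (1.2, 5.3) and moved to about (3.8, 8.0).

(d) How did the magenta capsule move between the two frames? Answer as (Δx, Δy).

(-1.2, 1.9)

The magenta capsule started near (7.7, 5.1) and ended near (6.5, 7.0).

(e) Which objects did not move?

the yellow capsule and the brown sphere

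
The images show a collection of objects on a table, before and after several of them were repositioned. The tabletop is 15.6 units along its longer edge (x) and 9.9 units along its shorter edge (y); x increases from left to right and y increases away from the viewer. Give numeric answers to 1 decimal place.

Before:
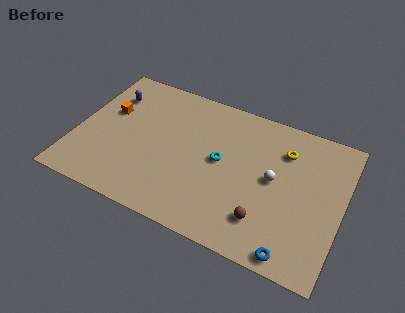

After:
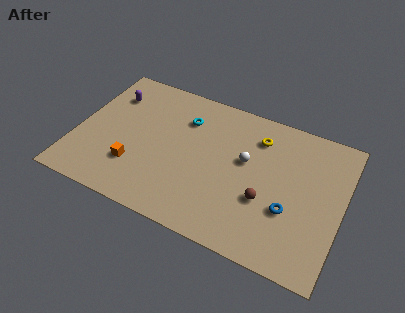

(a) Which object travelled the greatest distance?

the orange cube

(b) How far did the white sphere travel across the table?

1.8

The white sphere was near (11.6, 5.2) before and (9.9, 5.8) after, so it travelled √(1.7² + 0.6²) ≈ 1.8 units.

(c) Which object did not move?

the purple capsule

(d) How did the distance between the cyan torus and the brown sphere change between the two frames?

+2.3

Before: roughly 4.1 units apart; after: 6.4. That's 2.3 units further apart.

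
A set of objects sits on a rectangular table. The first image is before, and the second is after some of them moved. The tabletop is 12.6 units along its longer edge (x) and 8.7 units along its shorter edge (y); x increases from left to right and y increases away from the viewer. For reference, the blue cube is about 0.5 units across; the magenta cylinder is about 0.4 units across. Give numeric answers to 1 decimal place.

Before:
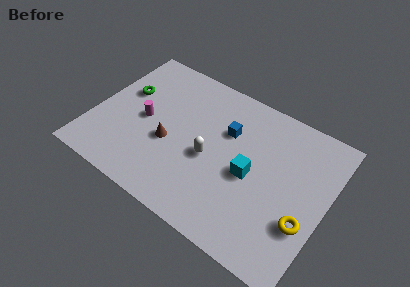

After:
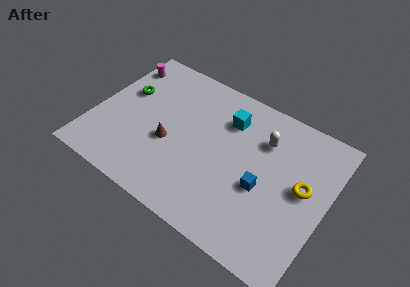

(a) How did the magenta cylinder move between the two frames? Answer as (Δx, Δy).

(-1.9, 2.8)

The magenta cylinder was at about (2.7, 4.2) and moved to about (0.8, 7.0).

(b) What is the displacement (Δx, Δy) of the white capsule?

(2.5, 2.5)

The white capsule was at about (6.4, 3.8) and moved to about (8.9, 6.3).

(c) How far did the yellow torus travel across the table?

1.8

The yellow torus was near (11.7, 2.9) before and (11.3, 4.7) after, so it travelled √(0.4² + 1.8²) ≈ 1.8 units.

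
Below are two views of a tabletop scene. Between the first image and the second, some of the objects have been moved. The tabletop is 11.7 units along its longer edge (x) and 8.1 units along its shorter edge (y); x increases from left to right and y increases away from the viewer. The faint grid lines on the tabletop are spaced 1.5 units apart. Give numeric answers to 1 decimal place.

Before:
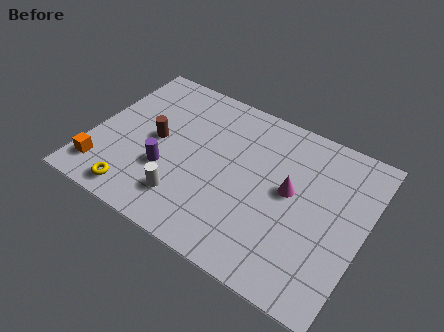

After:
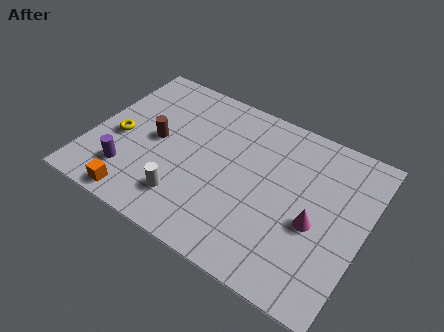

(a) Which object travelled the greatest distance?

the yellow torus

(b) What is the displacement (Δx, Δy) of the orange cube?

(1.7, -0.7)

The orange cube started near (0.8, 1.5) and ended near (2.5, 0.8).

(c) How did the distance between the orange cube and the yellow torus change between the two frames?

+1.3

Before: roughly 1.7 units apart; after: 3.0. That's 1.3 units further apart.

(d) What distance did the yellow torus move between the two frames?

2.8

The yellow torus was near (2.4, 1.0) before and (1.2, 3.5) after, so it travelled √(1.2² + 2.5²) ≈ 2.8 units.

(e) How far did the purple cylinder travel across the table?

1.7

From (3.4, 2.8) to (1.9, 1.9), the purple cylinder covered √(1.5² + 0.9²) ≈ 1.7 units.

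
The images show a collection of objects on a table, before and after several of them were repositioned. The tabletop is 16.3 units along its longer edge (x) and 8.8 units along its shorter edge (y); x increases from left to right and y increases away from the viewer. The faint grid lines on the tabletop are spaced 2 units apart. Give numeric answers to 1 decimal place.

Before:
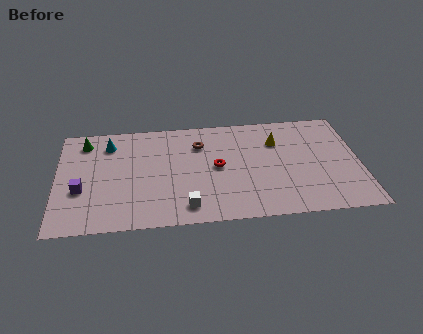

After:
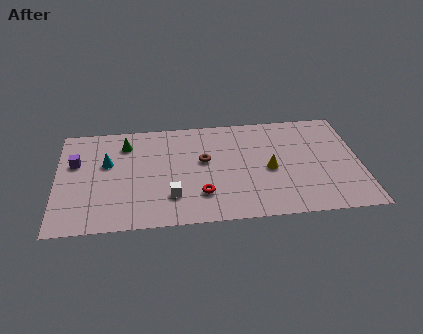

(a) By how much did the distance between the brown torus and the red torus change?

+0.6

Before: roughly 2.2 units apart; after: 2.8. That's 0.6 units further apart.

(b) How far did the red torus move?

2.4

From (8.6, 4.5) to (7.7, 2.3), the red torus covered √(0.9² + 2.2²) ≈ 2.4 units.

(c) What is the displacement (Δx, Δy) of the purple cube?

(-0.3, 2.3)

The purple cube was at about (1.3, 3.3) and moved to about (1.0, 5.6).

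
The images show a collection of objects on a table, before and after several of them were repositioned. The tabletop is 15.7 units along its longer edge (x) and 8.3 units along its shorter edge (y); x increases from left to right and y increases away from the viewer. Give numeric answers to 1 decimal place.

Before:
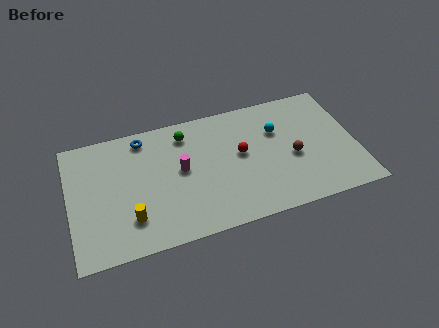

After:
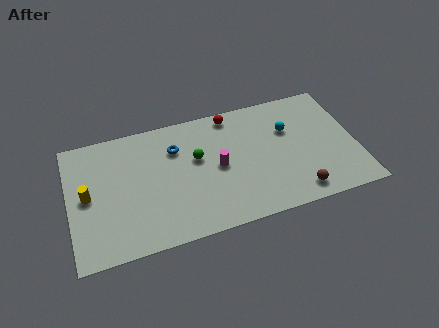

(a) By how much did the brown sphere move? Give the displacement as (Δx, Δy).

(0.0, -2.4)

From the two frames, the brown sphere sits at roughly (12.2, 3.6) before and (12.2, 1.2) after.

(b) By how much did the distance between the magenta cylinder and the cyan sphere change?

-1.3

The distance was about 5.5 in the first image and 4.2 in the second, so they moved 1.3 units closer together.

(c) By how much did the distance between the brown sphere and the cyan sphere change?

+2.2

Before: roughly 2.1 units apart; after: 4.3. That's 2.2 units further apart.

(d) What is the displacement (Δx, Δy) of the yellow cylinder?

(-2.2, 2.1)

The yellow cylinder started near (3.2, 2.1) and ended near (1.0, 4.2).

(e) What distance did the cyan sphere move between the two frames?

0.6

The cyan sphere moved from about (11.5, 5.6) to (12.1, 5.5), a distance of √(0.6² + 0.1²) ≈ 0.6.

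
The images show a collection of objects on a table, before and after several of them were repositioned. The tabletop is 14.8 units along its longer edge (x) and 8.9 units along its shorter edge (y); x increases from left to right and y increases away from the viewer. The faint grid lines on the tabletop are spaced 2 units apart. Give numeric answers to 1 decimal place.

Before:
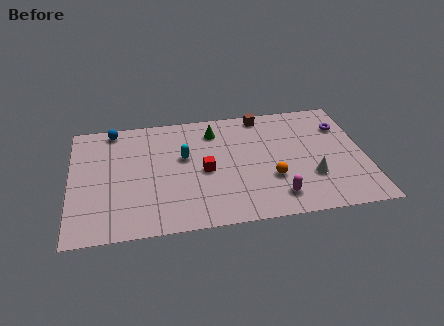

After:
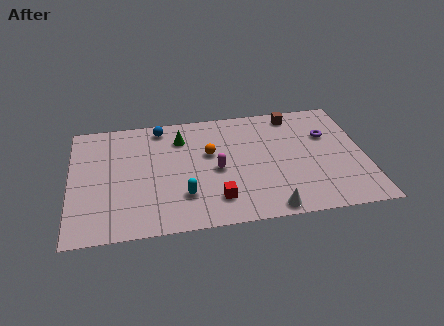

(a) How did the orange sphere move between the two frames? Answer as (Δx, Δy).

(-3.0, 2.4)

The orange sphere was at about (10.0, 3.0) and moved to about (7.0, 5.4).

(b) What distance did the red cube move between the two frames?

2.3

From (6.7, 4.1) to (7.2, 1.9), the red cube covered √(0.5² + 2.2²) ≈ 2.3 units.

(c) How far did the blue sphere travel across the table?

2.4

The blue sphere was near (2.2, 8.0) before and (4.6, 7.8) after, so it travelled √(2.4² + 0.2²) ≈ 2.4 units.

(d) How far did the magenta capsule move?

3.8

The magenta capsule was near (10.2, 1.6) before and (7.3, 4.1) after, so it travelled √(2.9² + 2.5²) ≈ 3.8 units.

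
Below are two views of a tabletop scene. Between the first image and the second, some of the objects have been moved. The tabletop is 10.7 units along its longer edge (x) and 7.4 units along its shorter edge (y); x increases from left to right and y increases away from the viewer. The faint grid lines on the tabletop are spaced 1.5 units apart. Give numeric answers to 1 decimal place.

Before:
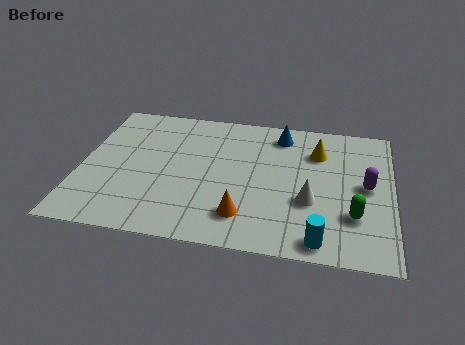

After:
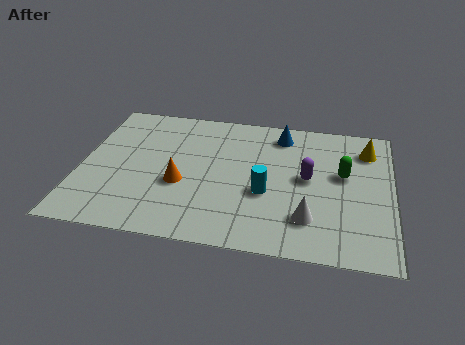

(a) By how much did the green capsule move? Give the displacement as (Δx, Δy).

(-0.4, 2.1)

From the two frames, the green capsule sits at roughly (9.4, 2.2) before and (9.0, 4.3) after.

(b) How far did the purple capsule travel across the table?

2.0

The purple capsule moved from about (9.8, 3.8) to (7.8, 3.9), a distance of √(2.0² + 0.1²) ≈ 2.0.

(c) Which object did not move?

the blue cone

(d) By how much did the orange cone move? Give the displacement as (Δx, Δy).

(-2.2, 1.3)

The orange cone was at about (5.7, 1.6) and moved to about (3.5, 2.9).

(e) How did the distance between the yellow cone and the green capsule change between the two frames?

-1.8

Before: roughly 3.5 units apart; after: 1.7. That's 1.8 units closer together.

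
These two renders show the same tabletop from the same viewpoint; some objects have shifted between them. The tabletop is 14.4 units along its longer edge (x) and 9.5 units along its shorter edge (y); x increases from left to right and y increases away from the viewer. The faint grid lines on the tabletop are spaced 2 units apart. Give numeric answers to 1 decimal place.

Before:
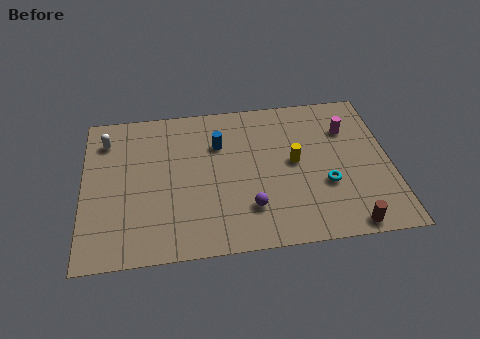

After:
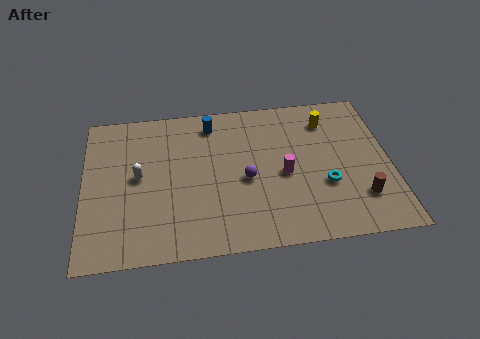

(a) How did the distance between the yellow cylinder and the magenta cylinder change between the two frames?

+0.7

Before: roughly 3.2 units apart; after: 3.9. That's 0.7 units further apart.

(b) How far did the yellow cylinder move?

3.0

The yellow cylinder moved from about (9.9, 5.0) to (11.6, 7.5), a distance of √(1.7² + 2.5²) ≈ 3.0.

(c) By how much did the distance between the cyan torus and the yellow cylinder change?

+2.0

Before: roughly 2.1 units apart; after: 4.1. That's 2.0 units further apart.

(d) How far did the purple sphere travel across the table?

1.8

The purple sphere was near (7.7, 2.4) before and (7.6, 4.2) after, so it travelled √(0.1² + 1.8²) ≈ 1.8 units.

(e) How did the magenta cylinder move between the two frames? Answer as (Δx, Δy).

(-3.1, -2.5)

The magenta cylinder started near (12.5, 6.8) and ended near (9.4, 4.3).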